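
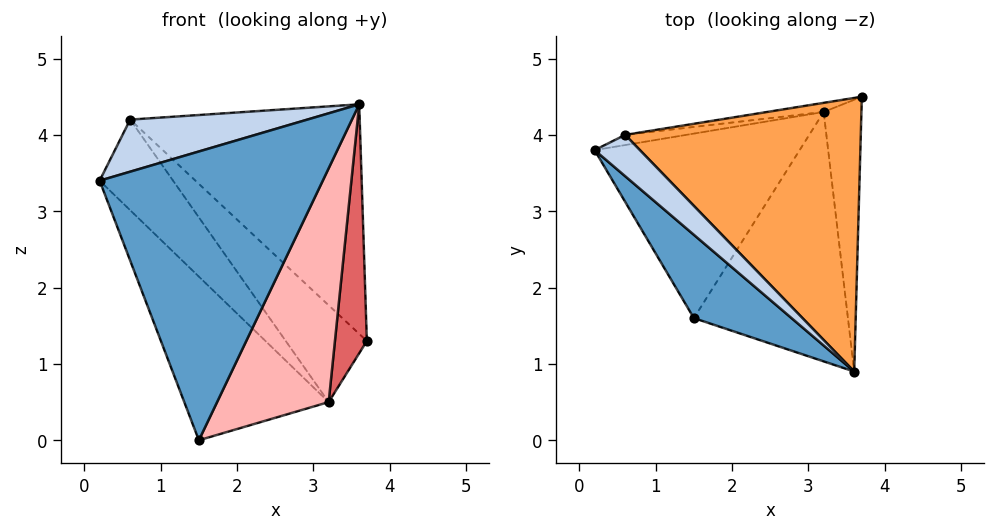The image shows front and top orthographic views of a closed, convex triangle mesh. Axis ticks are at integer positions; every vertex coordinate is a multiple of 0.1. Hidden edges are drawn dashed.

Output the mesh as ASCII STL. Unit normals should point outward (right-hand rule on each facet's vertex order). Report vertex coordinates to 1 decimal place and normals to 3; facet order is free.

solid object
 facet normal -0.669 -0.714 0.206
  outer loop
   vertex 1.5 1.6 0.0
   vertex 3.6 0.9 4.4
   vertex 0.2 3.8 3.4
  endloop
 endfacet
 facet normal -0.648 -0.597 0.473
  outer loop
   vertex 0.6 4.0 4.2
   vertex 0.2 3.8 3.4
   vertex 3.6 0.9 4.4
  endloop
 endfacet
 facet normal 0.523 0.548 0.653
  outer loop
   vertex 0.6 4.0 4.2
   vertex 3.6 0.9 4.4
   vertex 3.7 4.5 1.3
  endloop
 endfacet
 facet normal -0.640 0.510 -0.575
  outer loop
   vertex 3.2 4.3 0.5
   vertex 1.5 1.6 0.0
   vertex 0.2 3.8 3.4
  endloop
 endfacet
 facet normal -0.264 0.959 -0.108
  outer loop
   vertex 3.2 4.3 0.5
   vertex 0.2 3.8 3.4
   vertex 0.6 4.0 4.2
  endloop
 endfacet
 facet normal -0.241 0.966 -0.091
  outer loop
   vertex 3.2 4.3 0.5
   vertex 0.6 4.0 4.2
   vertex 3.7 4.5 1.3
  endloop
 endfacet
 facet normal 0.823 -0.383 -0.419
  outer loop
   vertex 3.2 4.3 0.5
   vertex 3.7 4.5 1.3
   vertex 3.6 0.9 4.4
  endloop
 endfacet
 facet normal 0.793 -0.417 -0.445
  outer loop
   vertex 3.2 4.3 0.5
   vertex 3.6 0.9 4.4
   vertex 1.5 1.6 0.0
  endloop
 endfacet
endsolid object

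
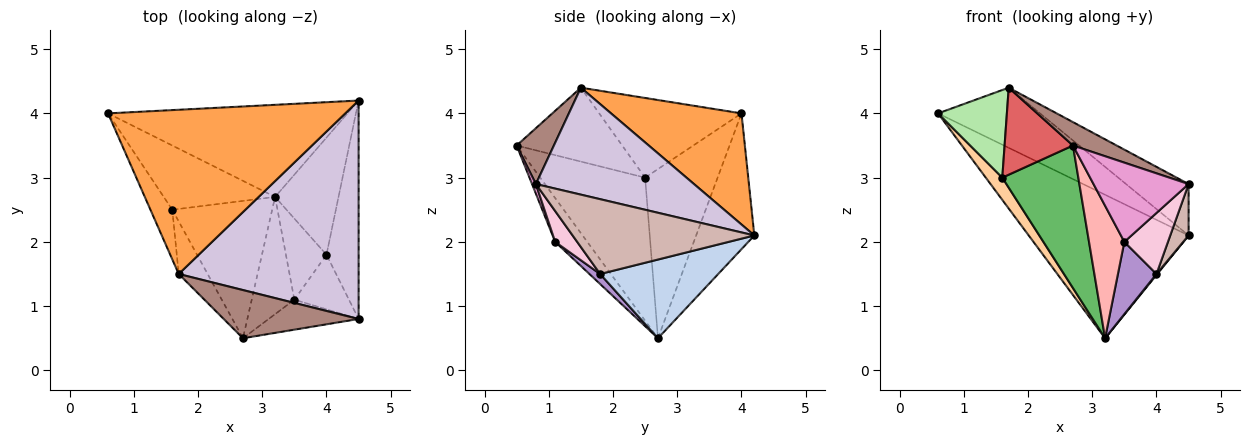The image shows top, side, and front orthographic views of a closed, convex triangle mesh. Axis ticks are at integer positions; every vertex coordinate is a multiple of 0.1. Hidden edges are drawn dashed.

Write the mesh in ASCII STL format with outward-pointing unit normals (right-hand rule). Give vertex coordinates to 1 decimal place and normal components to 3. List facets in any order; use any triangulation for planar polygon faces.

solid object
 facet normal -0.293 0.805 -0.516
  outer loop
   vertex 3.2 2.7 0.5
   vertex 0.6 4.0 4.0
   vertex 4.5 4.2 2.1
  endloop
 endfacet
 facet normal 0.779 -0.005 -0.628
  outer loop
   vertex 4.0 1.8 1.5
   vertex 3.2 2.7 0.5
   vertex 4.5 4.2 2.1
  endloop
 endfacet
 facet normal 0.403 0.315 0.860
  outer loop
   vertex 1.7 1.5 4.4
   vertex 4.5 4.2 2.1
   vertex 0.6 4.0 4.0
  endloop
 endfacet
 facet normal -0.821 -0.187 -0.540
  outer loop
   vertex 1.6 2.5 3.0
   vertex 0.6 4.0 4.0
   vertex 3.2 2.7 0.5
  endloop
 endfacet
 facet normal -0.705 -0.511 -0.492
  outer loop
   vertex 1.6 2.5 3.0
   vertex 3.2 2.7 0.5
   vertex 2.7 0.5 3.5
  endloop
 endfacet
 facet normal -0.874 -0.423 -0.240
  outer loop
   vertex 1.6 2.5 3.0
   vertex 1.7 1.5 4.4
   vertex 0.6 4.0 4.0
  endloop
 endfacet
 facet normal -0.797 -0.517 -0.312
  outer loop
   vertex 1.6 2.5 3.0
   vertex 2.7 0.5 3.5
   vertex 1.7 1.5 4.4
  endloop
 endfacet
 facet normal -0.563 -0.619 -0.548
  outer loop
   vertex 3.5 1.1 2.0
   vertex 2.7 0.5 3.5
   vertex 3.2 2.7 0.5
  endloop
 endfacet
 facet normal 0.182 -0.654 -0.734
  outer loop
   vertex 3.5 1.1 2.0
   vertex 3.2 2.7 0.5
   vertex 4.0 1.8 1.5
  endloop
 endfacet
 facet normal 0.501 0.198 0.842
  outer loop
   vertex 4.5 0.8 2.9
   vertex 4.5 4.2 2.1
   vertex 1.7 1.5 4.4
  endloop
 endfacet
 facet normal 0.349 -0.409 0.843
  outer loop
   vertex 4.5 0.8 2.9
   vertex 1.7 1.5 4.4
   vertex 2.7 0.5 3.5
  endloop
 endfacet
 facet normal 0.915 -0.092 -0.393
  outer loop
   vertex 4.5 0.8 2.9
   vertex 4.0 1.8 1.5
   vertex 4.5 4.2 2.1
  endloop
 endfacet
 facet normal 0.038 -0.935 -0.354
  outer loop
   vertex 4.5 0.8 2.9
   vertex 2.7 0.5 3.5
   vertex 3.5 1.1 2.0
  endloop
 endfacet
 facet normal 0.352 -0.697 -0.624
  outer loop
   vertex 4.5 0.8 2.9
   vertex 3.5 1.1 2.0
   vertex 4.0 1.8 1.5
  endloop
 endfacet
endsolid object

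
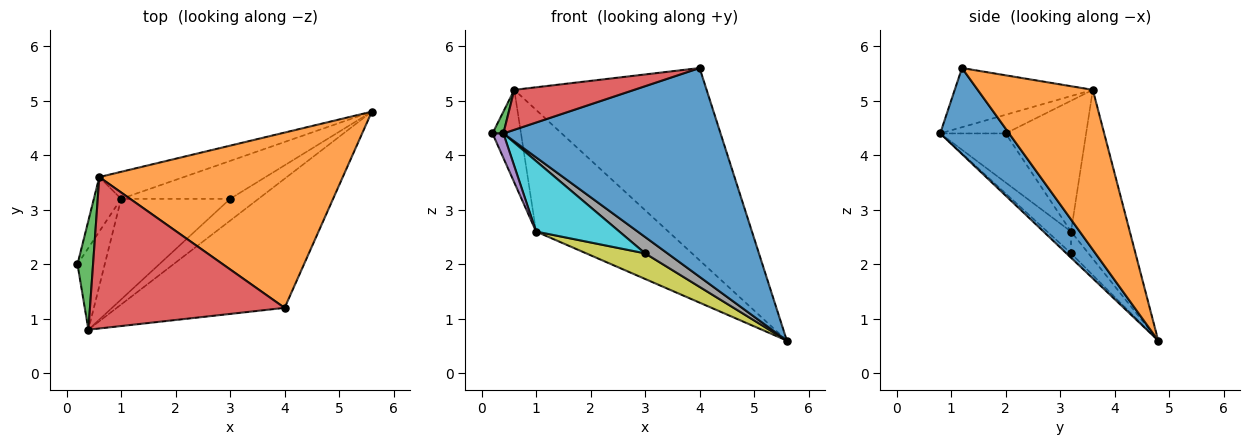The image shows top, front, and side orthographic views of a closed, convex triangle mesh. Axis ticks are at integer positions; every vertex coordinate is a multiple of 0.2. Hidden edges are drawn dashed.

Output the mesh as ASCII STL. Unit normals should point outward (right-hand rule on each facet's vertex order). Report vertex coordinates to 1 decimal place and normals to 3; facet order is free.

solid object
 facet normal 0.261 -0.821 -0.508
  outer loop
   vertex 0.4 0.8 4.4
   vertex 5.6 4.8 0.6
   vertex 4.0 1.2 5.6
  endloop
 endfacet
 facet normal 0.405 0.676 0.616
  outer loop
   vertex 0.6 3.6 5.2
   vertex 4.0 1.2 5.6
   vertex 5.6 4.8 0.6
  endloop
 endfacet
 facet normal -0.762 -0.127 0.635
  outer loop
   vertex 0.6 3.6 5.2
   vertex 0.2 2.0 4.4
   vertex 0.4 0.8 4.4
  endloop
 endfacet
 facet normal -0.282 -0.245 0.928
  outer loop
   vertex 0.6 3.6 5.2
   vertex 0.4 0.8 4.4
   vertex 4.0 1.2 5.6
  endloop
 endfacet
 facet normal -0.865 -0.144 -0.481
  outer loop
   vertex 1.0 3.2 2.6
   vertex 0.4 0.8 4.4
   vertex 0.2 2.0 4.4
  endloop
 endfacet
 facet normal -0.925 0.328 -0.193
  outer loop
   vertex 1.0 3.2 2.6
   vertex 0.2 2.0 4.4
   vertex 0.6 3.6 5.2
  endloop
 endfacet
 facet normal -0.398 0.896 -0.199
  outer loop
   vertex 1.0 3.2 2.6
   vertex 0.6 3.6 5.2
   vertex 5.6 4.8 0.6
  endloop
 endfacet
 facet normal -0.122 -0.596 -0.794
  outer loop
   vertex 3.0 3.2 2.2
   vertex 5.6 4.8 0.6
   vertex 0.4 0.8 4.4
  endloop
 endfacet
 facet normal -0.164 -0.552 -0.818
  outer loop
   vertex 3.0 3.2 2.2
   vertex 1.0 3.2 2.6
   vertex 5.6 4.8 0.6
  endloop
 endfacet
 facet normal -0.162 -0.566 -0.808
  outer loop
   vertex 3.0 3.2 2.2
   vertex 0.4 0.8 4.4
   vertex 1.0 3.2 2.6
  endloop
 endfacet
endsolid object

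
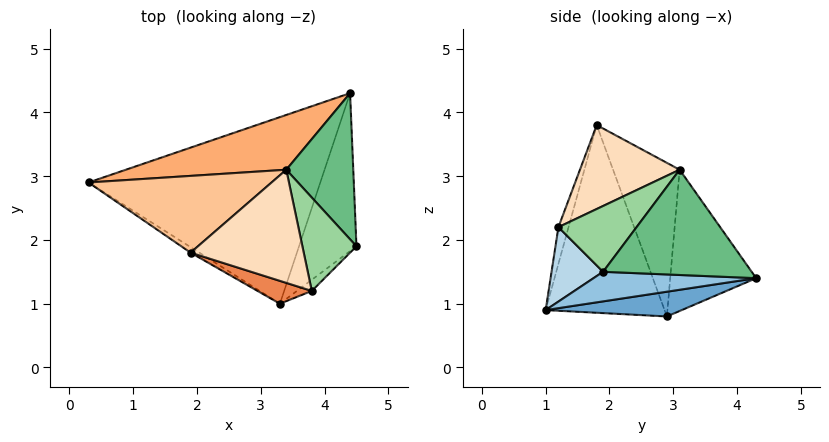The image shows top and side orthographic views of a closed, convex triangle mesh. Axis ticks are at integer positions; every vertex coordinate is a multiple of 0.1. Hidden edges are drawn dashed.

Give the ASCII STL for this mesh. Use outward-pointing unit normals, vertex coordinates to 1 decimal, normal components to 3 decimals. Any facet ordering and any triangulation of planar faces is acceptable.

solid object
 facet normal 0.105 0.115 -0.988
  outer loop
   vertex 3.3 1.0 0.9
   vertex 0.3 2.9 0.8
   vertex 4.4 4.3 1.4
  endloop
 endfacet
 facet normal 0.458 -0.018 -0.889
  outer loop
   vertex 3.3 1.0 0.9
   vertex 4.4 4.3 1.4
   vertex 4.5 1.9 1.5
  endloop
 endfacet
 facet normal 0.635 -0.762 -0.127
  outer loop
   vertex 3.3 1.0 0.9
   vertex 4.5 1.9 1.5
   vertex 3.8 1.2 2.2
  endloop
 endfacet
 facet normal -0.534 -0.845 -0.025
  outer loop
   vertex 3.3 1.0 0.9
   vertex 1.9 1.8 3.8
   vertex 0.3 2.9 0.8
  endloop
 endfacet
 facet normal -0.136 -0.970 0.202
  outer loop
   vertex 3.3 1.0 0.9
   vertex 3.8 1.2 2.2
   vertex 1.9 1.8 3.8
  endloop
 endfacet
 facet normal -0.348 0.850 0.395
  outer loop
   vertex 3.4 3.1 3.1
   vertex 4.4 4.3 1.4
   vertex 0.3 2.9 0.8
  endloop
 endfacet
 facet normal -0.421 0.756 0.502
  outer loop
   vertex 3.4 3.1 3.1
   vertex 0.3 2.9 0.8
   vertex 1.9 1.8 3.8
  endloop
 endfacet
 facet normal 0.577 -0.247 0.778
  outer loop
   vertex 3.4 3.1 3.1
   vertex 1.9 1.8 3.8
   vertex 3.8 1.2 2.2
  endloop
 endfacet
 facet normal 0.842 0.057 0.536
  outer loop
   vertex 3.4 3.1 3.1
   vertex 4.5 1.9 1.5
   vertex 4.4 4.3 1.4
  endloop
 endfacet
 facet normal 0.765 -0.137 0.629
  outer loop
   vertex 3.4 3.1 3.1
   vertex 3.8 1.2 2.2
   vertex 4.5 1.9 1.5
  endloop
 endfacet
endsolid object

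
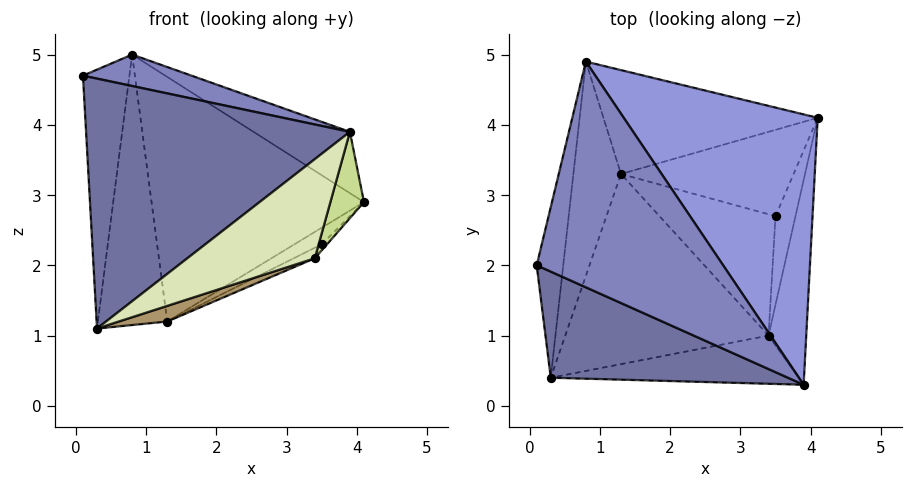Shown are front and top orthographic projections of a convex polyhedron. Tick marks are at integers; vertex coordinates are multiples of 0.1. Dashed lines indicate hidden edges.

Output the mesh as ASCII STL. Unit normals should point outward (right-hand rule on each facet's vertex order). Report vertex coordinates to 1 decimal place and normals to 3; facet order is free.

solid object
 facet normal -0.313 -0.874 0.371
  outer loop
   vertex 0.3 0.4 1.1
   vertex 3.9 0.3 3.9
   vertex 0.1 2.0 4.7
  endloop
 endfacet
 facet normal 0.145 -0.136 0.980
  outer loop
   vertex 0.8 4.9 5.0
   vertex 0.1 2.0 4.7
   vertex 3.9 0.3 3.9
  endloop
 endfacet
 facet normal 0.559 0.183 0.809
  outer loop
   vertex 0.8 4.9 5.0
   vertex 3.9 0.3 3.9
   vertex 4.1 4.1 2.9
  endloop
 endfacet
 facet normal -0.026 0.920 -0.391
  outer loop
   vertex 0.8 4.9 5.0
   vertex 4.1 4.1 2.9
   vertex 1.3 3.3 1.2
  endloop
 endfacet
 facet normal -0.955 0.247 -0.163
  outer loop
   vertex 0.8 4.9 5.0
   vertex 0.3 0.4 1.1
   vertex 0.1 2.0 4.7
  endloop
 endfacet
 facet normal -0.911 0.323 -0.256
  outer loop
   vertex 0.8 4.9 5.0
   vertex 1.3 3.3 1.2
   vertex 0.3 0.4 1.1
  endloop
 endfacet
 facet normal 0.941 -0.132 -0.313
  outer loop
   vertex 3.4 1.0 2.1
   vertex 4.1 4.1 2.9
   vertex 3.9 0.3 3.9
  endloop
 endfacet
 facet normal 0.301 -0.858 -0.417
  outer loop
   vertex 3.4 1.0 2.1
   vertex 3.9 0.3 3.9
   vertex 0.3 0.4 1.1
  endloop
 endfacet
 facet normal 0.320 -0.078 -0.944
  outer loop
   vertex 3.4 1.0 2.1
   vertex 0.3 0.4 1.1
   vertex 1.3 3.3 1.2
  endloop
 endfacet
 facet normal 0.477 0.166 -0.863
  outer loop
   vertex 3.5 2.7 2.3
   vertex 1.3 3.3 1.2
   vertex 4.1 4.1 2.9
  endloop
 endfacet
 facet normal 0.643 0.052 -0.764
  outer loop
   vertex 3.5 2.7 2.3
   vertex 4.1 4.1 2.9
   vertex 3.4 1.0 2.1
  endloop
 endfacet
 facet normal 0.463 0.077 -0.883
  outer loop
   vertex 3.5 2.7 2.3
   vertex 3.4 1.0 2.1
   vertex 1.3 3.3 1.2
  endloop
 endfacet
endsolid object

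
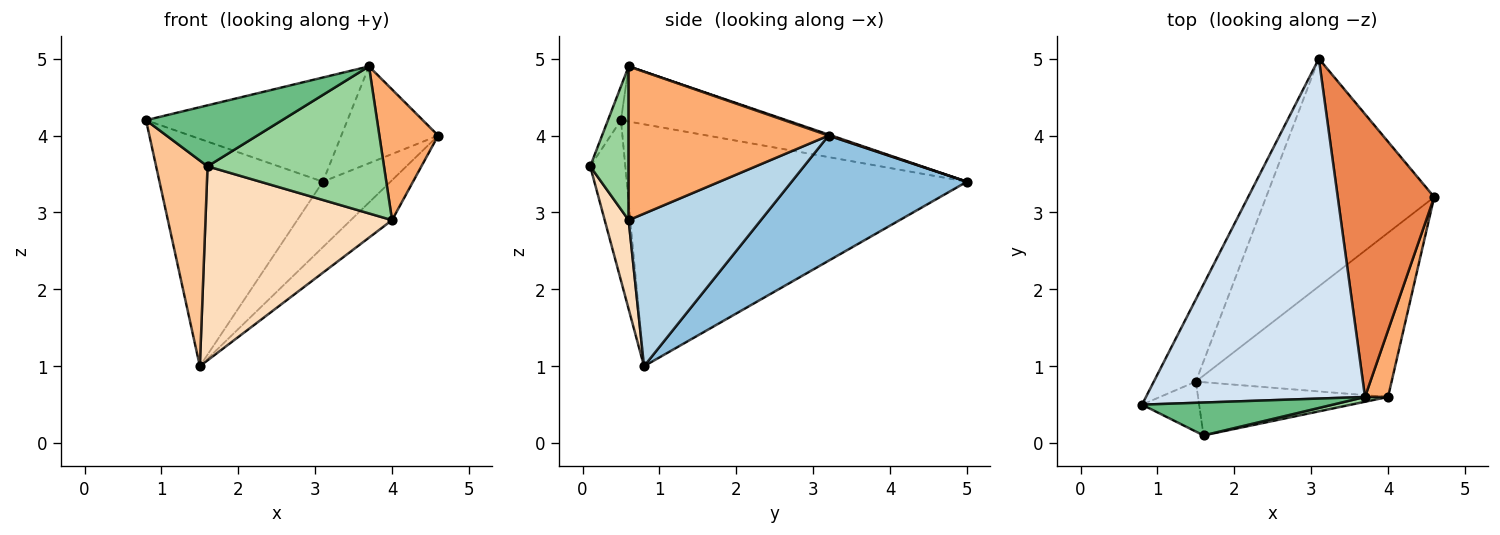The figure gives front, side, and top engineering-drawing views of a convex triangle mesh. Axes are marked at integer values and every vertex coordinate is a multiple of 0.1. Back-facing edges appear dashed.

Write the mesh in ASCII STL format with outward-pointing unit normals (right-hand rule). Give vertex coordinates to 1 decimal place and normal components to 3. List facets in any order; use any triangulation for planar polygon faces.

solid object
 facet normal -0.891 0.428 -0.155
  outer loop
   vertex 1.5 0.8 1.0
   vertex 0.8 0.5 4.2
   vertex 3.1 5.0 3.4
  endloop
 endfacet
 facet normal 0.582 0.225 -0.781
  outer loop
   vertex 1.5 0.8 1.0
   vertex 3.1 5.0 3.4
   vertex 4.6 3.2 4.0
  endloop
 endfacet
 facet normal 0.604 0.188 -0.775
  outer loop
   vertex 4.0 0.6 2.9
   vertex 1.5 0.8 1.0
   vertex 4.6 3.2 4.0
  endloop
 endfacet
 facet normal -0.234 0.285 0.929
  outer loop
   vertex 3.7 0.6 4.9
   vertex 3.1 5.0 3.4
   vertex 0.8 0.5 4.2
  endloop
 endfacet
 facet normal 0.010 0.324 0.946
  outer loop
   vertex 3.7 0.6 4.9
   vertex 4.6 3.2 4.0
   vertex 3.1 5.0 3.4
  endloop
 endfacet
 facet normal 0.950 -0.279 0.142
  outer loop
   vertex 3.7 0.6 4.9
   vertex 4.0 0.6 2.9
   vertex 4.6 3.2 4.0
  endloop
 endfacet
 facet normal -0.553 -0.810 -0.197
  outer loop
   vertex 1.6 0.1 3.6
   vertex 0.8 0.5 4.2
   vertex 1.5 0.8 1.0
  endloop
 endfacet
 facet normal 0.123 -0.957 -0.262
  outer loop
   vertex 1.6 0.1 3.6
   vertex 1.5 0.8 1.0
   vertex 4.0 0.6 2.9
  endloop
 endfacet
 facet normal -0.084 -0.877 0.473
  outer loop
   vertex 1.6 0.1 3.6
   vertex 3.7 0.6 4.9
   vertex 0.8 0.5 4.2
  endloop
 endfacet
 facet normal 0.213 -0.977 0.032
  outer loop
   vertex 1.6 0.1 3.6
   vertex 4.0 0.6 2.9
   vertex 3.7 0.6 4.9
  endloop
 endfacet
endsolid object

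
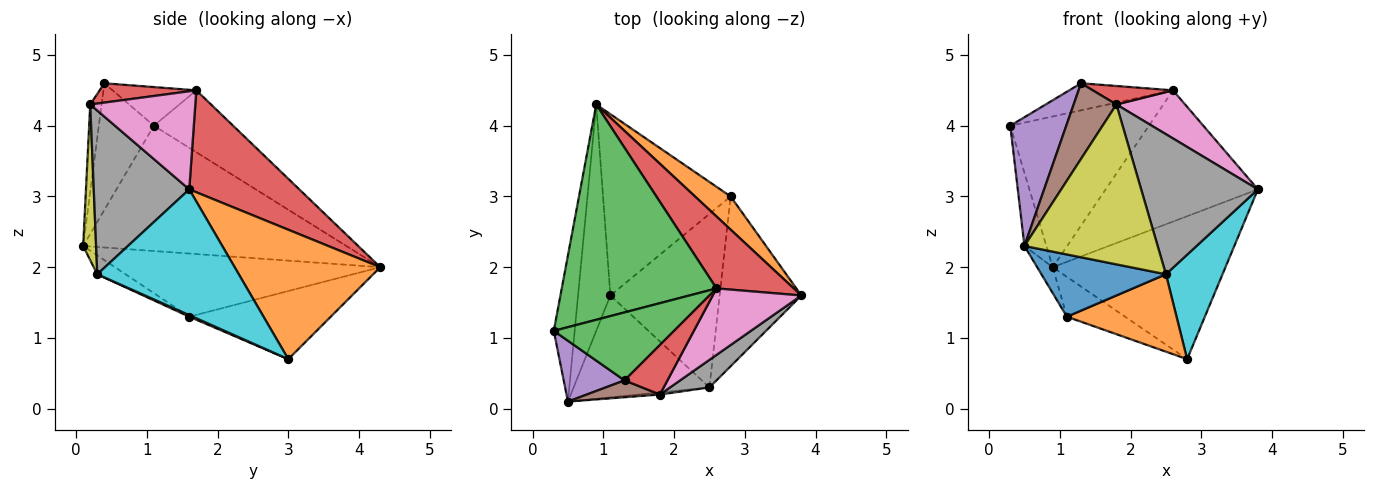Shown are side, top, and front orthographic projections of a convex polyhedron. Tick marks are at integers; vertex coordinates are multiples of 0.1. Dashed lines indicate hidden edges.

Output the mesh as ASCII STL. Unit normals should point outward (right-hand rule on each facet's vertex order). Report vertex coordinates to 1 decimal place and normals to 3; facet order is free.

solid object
 facet normal -0.983 0.082 -0.164
  outer loop
   vertex 0.5 0.1 2.3
   vertex 0.3 1.1 4.0
   vertex 0.9 4.3 2.0
  endloop
 endfacet
 facet normal 0.635 0.753 0.175
  outer loop
   vertex 2.8 3.0 0.7
   vertex 0.9 4.3 2.0
   vertex 3.8 1.6 3.1
  endloop
 endfacet
 facet normal -0.311 0.545 0.778
  outer loop
   vertex 2.6 1.7 4.5
   vertex 0.9 4.3 2.0
   vertex 0.3 1.1 4.0
  endloop
 endfacet
 facet normal 0.535 0.741 0.406
  outer loop
   vertex 2.6 1.7 4.5
   vertex 3.8 1.6 3.1
   vertex 0.9 4.3 2.0
  endloop
 endfacet
 facet normal -0.889 0.052 -0.455
  outer loop
   vertex 1.1 1.6 1.3
   vertex 0.5 0.1 2.3
   vertex 0.9 4.3 2.0
  endloop
 endfacet
 facet normal -0.462 0.190 -0.866
  outer loop
   vertex 1.1 1.6 1.3
   vertex 0.9 4.3 2.0
   vertex 2.8 3.0 0.7
  endloop
 endfacet
 facet normal 0.667 -0.436 0.603
  outer loop
   vertex 1.8 0.2 4.3
   vertex 3.8 1.6 3.1
   vertex 2.6 1.7 4.5
  endloop
 endfacet
 facet normal 0.626 -0.765 0.151
  outer loop
   vertex 2.5 0.3 1.9
   vertex 3.8 1.6 3.1
   vertex 1.8 0.2 4.3
  endloop
 endfacet
 facet normal 0.097 -0.995 -0.013
  outer loop
   vertex 2.5 0.3 1.9
   vertex 1.8 0.2 4.3
   vertex 0.5 0.1 2.3
  endloop
 endfacet
 facet normal 0.795 -0.318 -0.517
  outer loop
   vertex 2.5 0.3 1.9
   vertex 2.8 3.0 0.7
   vertex 3.8 1.6 3.1
  endloop
 endfacet
 facet normal -0.118 -0.518 -0.847
  outer loop
   vertex 2.5 0.3 1.9
   vertex 0.5 0.1 2.3
   vertex 1.1 1.6 1.3
  endloop
 endfacet
 facet normal 0.013 -0.407 -0.913
  outer loop
   vertex 2.5 0.3 1.9
   vertex 1.1 1.6 1.3
   vertex 2.8 3.0 0.7
  endloop
 endfacet
 facet normal -0.286 0.354 0.890
  outer loop
   vertex 1.3 0.4 4.6
   vertex 2.6 1.7 4.5
   vertex 0.3 1.1 4.0
  endloop
 endfacet
 facet normal 0.389 -0.322 0.863
  outer loop
   vertex 1.3 0.4 4.6
   vertex 1.8 0.2 4.3
   vertex 2.6 1.7 4.5
  endloop
 endfacet
 facet normal -0.665 -0.676 0.319
  outer loop
   vertex 1.3 0.4 4.6
   vertex 0.3 1.1 4.0
   vertex 0.5 0.1 2.3
  endloop
 endfacet
 facet normal -0.251 -0.945 0.211
  outer loop
   vertex 1.3 0.4 4.6
   vertex 0.5 0.1 2.3
   vertex 1.8 0.2 4.3
  endloop
 endfacet
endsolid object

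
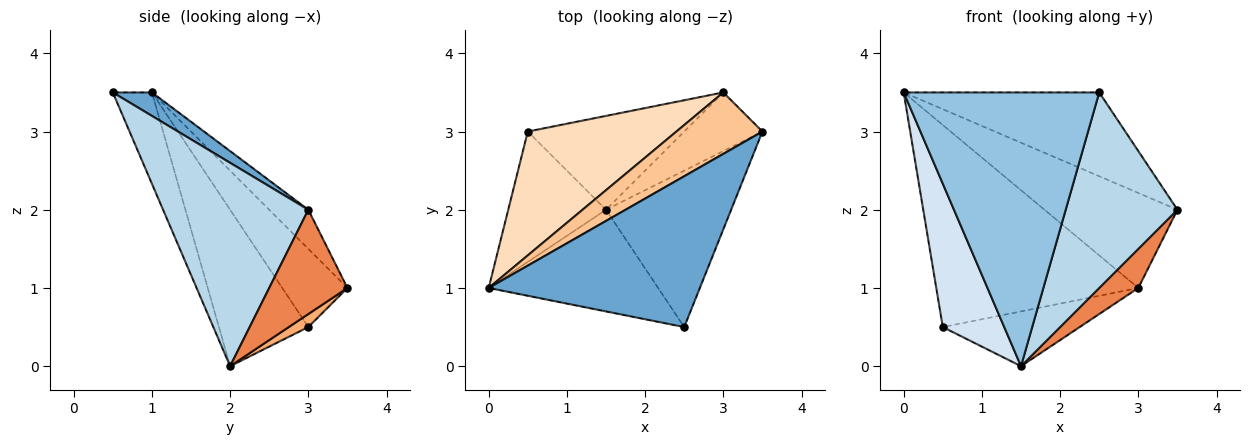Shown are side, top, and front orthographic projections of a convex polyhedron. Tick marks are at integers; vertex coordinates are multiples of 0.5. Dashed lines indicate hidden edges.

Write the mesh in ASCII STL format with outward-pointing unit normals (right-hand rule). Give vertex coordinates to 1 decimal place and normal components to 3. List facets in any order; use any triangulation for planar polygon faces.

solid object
 facet normal 0.097 0.483 0.870
  outer loop
   vertex 2.5 0.5 3.5
   vertex 3.5 3.0 2.0
   vertex 0.0 1.0 3.5
  endloop
 endfacet
 facet normal -0.184 -0.921 -0.342
  outer loop
   vertex 1.5 2.0 0.0
   vertex 2.5 0.5 3.5
   vertex 0.0 1.0 3.5
  endloop
 endfacet
 facet normal 0.712 -0.548 -0.438
  outer loop
   vertex 1.5 2.0 0.0
   vertex 3.5 3.0 2.0
   vertex 2.5 0.5 3.5
  endloop
 endfacet
 facet normal -0.733 -0.504 -0.458
  outer loop
   vertex 0.5 3.0 0.5
   vertex 1.5 2.0 0.0
   vertex 0.0 1.0 3.5
  endloop
 endfacet
 facet normal 0.743 -0.371 -0.557
  outer loop
   vertex 3.0 3.5 1.0
   vertex 3.5 3.0 2.0
   vertex 1.5 2.0 0.0
  endloop
 endfacet
 facet normal 0.072 0.503 -0.862
  outer loop
   vertex 3.0 3.5 1.0
   vertex 1.5 2.0 0.0
   vertex 0.5 3.0 0.5
  endloop
 endfacet
 facet normal -0.240 0.815 0.527
  outer loop
   vertex 3.0 3.5 1.0
   vertex 0.0 1.0 3.5
   vertex 3.5 3.0 2.0
  endloop
 endfacet
 facet normal -0.265 0.822 0.504
  outer loop
   vertex 3.0 3.5 1.0
   vertex 0.5 3.0 0.5
   vertex 0.0 1.0 3.5
  endloop
 endfacet
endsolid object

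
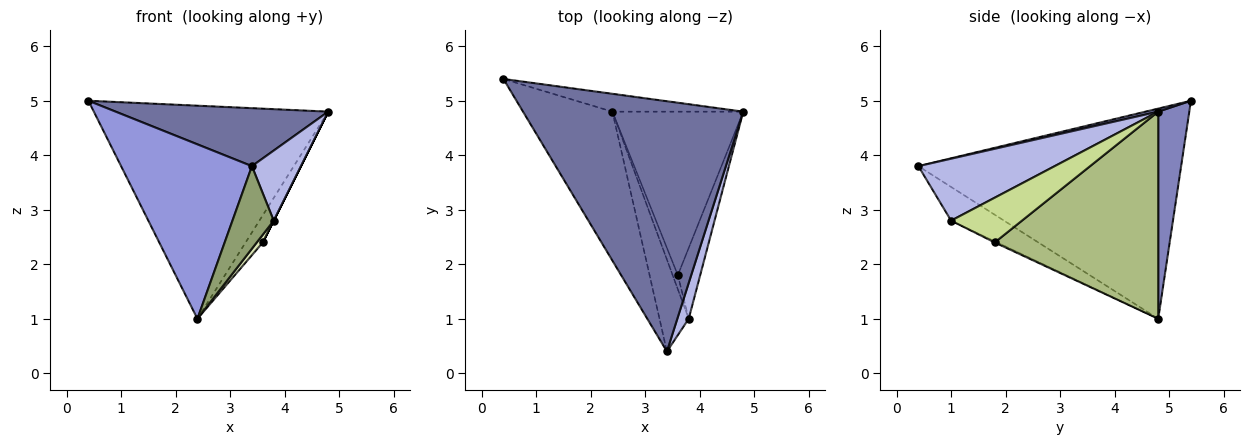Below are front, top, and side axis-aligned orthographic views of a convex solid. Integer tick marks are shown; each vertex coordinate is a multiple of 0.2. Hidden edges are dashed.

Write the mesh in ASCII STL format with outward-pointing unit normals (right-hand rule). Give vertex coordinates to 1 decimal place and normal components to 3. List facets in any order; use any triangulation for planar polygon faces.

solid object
 facet normal 0.014 -0.226 0.974
  outer loop
   vertex 3.4 0.4 3.8
   vertex 4.8 4.8 4.8
   vertex 0.4 5.4 5.0
  endloop
 endfacet
 facet normal 0.131 0.988 -0.083
  outer loop
   vertex 2.4 4.8 1.0
   vertex 0.4 5.4 5.0
   vertex 4.8 4.8 4.8
  endloop
 endfacet
 facet normal -0.837 -0.417 -0.356
  outer loop
   vertex 2.4 4.8 1.0
   vertex 3.4 0.4 3.8
   vertex 0.4 5.4 5.0
  endloop
 endfacet
 facet normal 0.927 -0.334 0.171
  outer loop
   vertex 3.8 1.0 2.8
   vertex 4.8 4.8 4.8
   vertex 3.4 0.4 3.8
  endloop
 endfacet
 facet normal -0.651 -0.507 -0.565
  outer loop
   vertex 3.8 1.0 2.8
   vertex 3.4 0.4 3.8
   vertex 2.4 4.8 1.0
  endloop
 endfacet
 facet normal 0.842 0.089 -0.532
  outer loop
   vertex 3.6 1.8 2.4
   vertex 2.4 4.8 1.0
   vertex 4.8 4.8 4.8
  endloop
 endfacet
 facet normal 0.894 0.000 -0.447
  outer loop
   vertex 3.6 1.8 2.4
   vertex 4.8 4.8 4.8
   vertex 3.8 1.0 2.8
  endloop
 endfacet
 facet normal -0.191 -0.477 -0.858
  outer loop
   vertex 3.6 1.8 2.4
   vertex 3.8 1.0 2.8
   vertex 2.4 4.8 1.0
  endloop
 endfacet
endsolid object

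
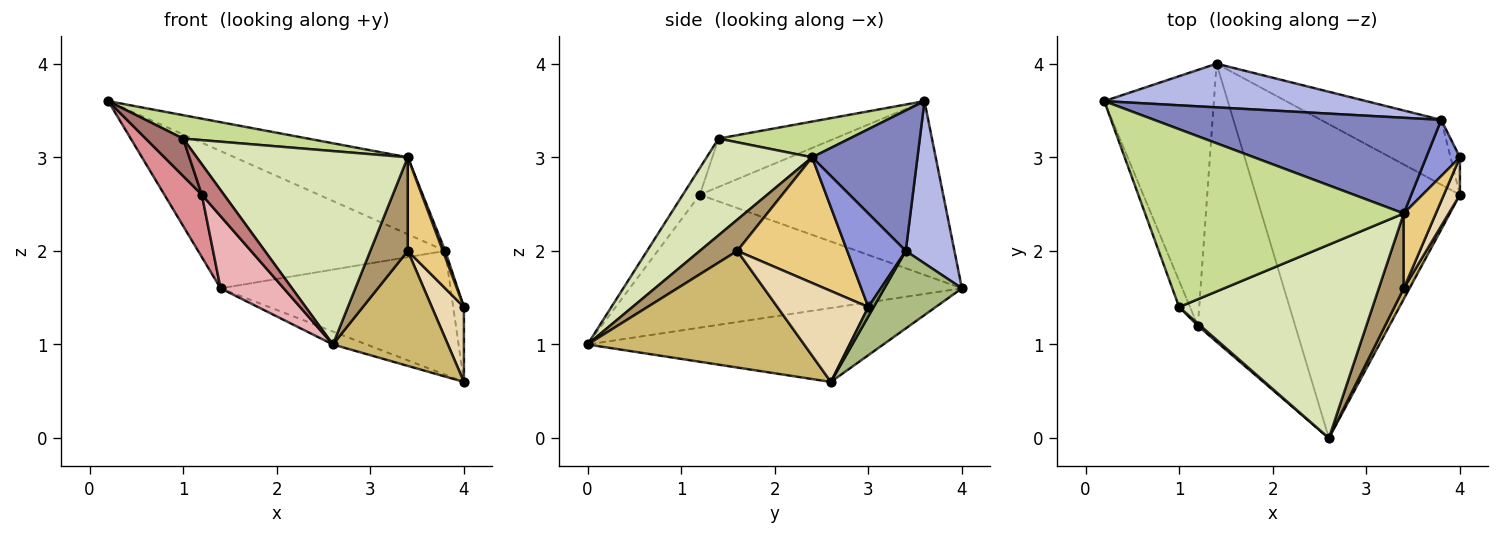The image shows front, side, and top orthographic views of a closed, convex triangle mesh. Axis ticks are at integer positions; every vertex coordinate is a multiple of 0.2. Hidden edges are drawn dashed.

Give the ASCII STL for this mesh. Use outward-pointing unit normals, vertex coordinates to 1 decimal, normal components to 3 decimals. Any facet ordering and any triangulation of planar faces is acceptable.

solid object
 facet normal -0.340 0.039 -0.939
  outer loop
   vertex 4.0 2.6 0.6
   vertex 2.6 0.0 1.0
   vertex 1.4 4.0 1.6
  endloop
 endfacet
 facet normal 0.356 0.586 0.728
  outer loop
   vertex 3.8 3.4 2.0
   vertex 0.2 3.6 3.6
   vertex 3.4 2.4 3.0
  endloop
 endfacet
 facet normal 0.940 -0.038 0.338
  outer loop
   vertex 3.8 3.4 2.0
   vertex 3.4 2.4 3.0
   vertex 4.0 3.0 1.4
  endloop
 endfacet
 facet normal 0.184 0.937 0.298
  outer loop
   vertex 3.8 3.4 2.0
   vertex 1.4 4.0 1.6
   vertex 0.2 3.6 3.6
  endloop
 endfacet
 facet normal 0.408 0.816 -0.408
  outer loop
   vertex 3.8 3.4 2.0
   vertex 4.0 3.0 1.4
   vertex 4.0 2.6 0.6
  endloop
 endfacet
 facet normal 0.286 0.849 -0.444
  outer loop
   vertex 3.8 3.4 2.0
   vertex 4.0 2.6 0.6
   vertex 1.4 4.0 1.6
  endloop
 endfacet
 facet normal 0.136 -0.129 0.982
  outer loop
   vertex 1.0 1.4 3.2
   vertex 3.4 2.4 3.0
   vertex 0.2 3.6 3.6
  endloop
 endfacet
 facet normal 0.333 -0.667 0.667
  outer loop
   vertex 1.0 1.4 3.2
   vertex 2.6 0.0 1.0
   vertex 3.4 2.4 3.0
  endloop
 endfacet
 facet normal 0.615 -0.615 0.492
  outer loop
   vertex 3.4 1.6 2.0
   vertex 3.4 2.4 3.0
   vertex 2.6 0.0 1.0
  endloop
 endfacet
 facet normal 0.882 -0.468 0.044
  outer loop
   vertex 3.4 1.6 2.0
   vertex 2.6 0.0 1.0
   vertex 4.0 2.6 0.6
  endloop
 endfacet
 facet normal 0.926 -0.295 0.236
  outer loop
   vertex 3.4 1.6 2.0
   vertex 4.0 3.0 1.4
   vertex 3.4 2.4 3.0
  endloop
 endfacet
 facet normal 0.930 -0.328 0.164
  outer loop
   vertex 3.4 1.6 2.0
   vertex 4.0 2.6 0.6
   vertex 4.0 3.0 1.4
  endloop
 endfacet
 facet normal -0.930 -0.300 -0.210
  outer loop
   vertex 1.2 1.2 2.6
   vertex 1.0 1.4 3.2
   vertex 0.2 3.6 3.6
  endloop
 endfacet
 facet normal -0.609 -0.791 0.061
  outer loop
   vertex 1.2 1.2 2.6
   vertex 2.6 0.0 1.0
   vertex 1.0 1.4 3.2
  endloop
 endfacet
 facet normal -0.839 -0.129 -0.529
  outer loop
   vertex 1.2 1.2 2.6
   vertex 0.2 3.6 3.6
   vertex 1.4 4.0 1.6
  endloop
 endfacet
 facet normal -0.797 -0.152 -0.584
  outer loop
   vertex 1.2 1.2 2.6
   vertex 1.4 4.0 1.6
   vertex 2.6 0.0 1.0
  endloop
 endfacet
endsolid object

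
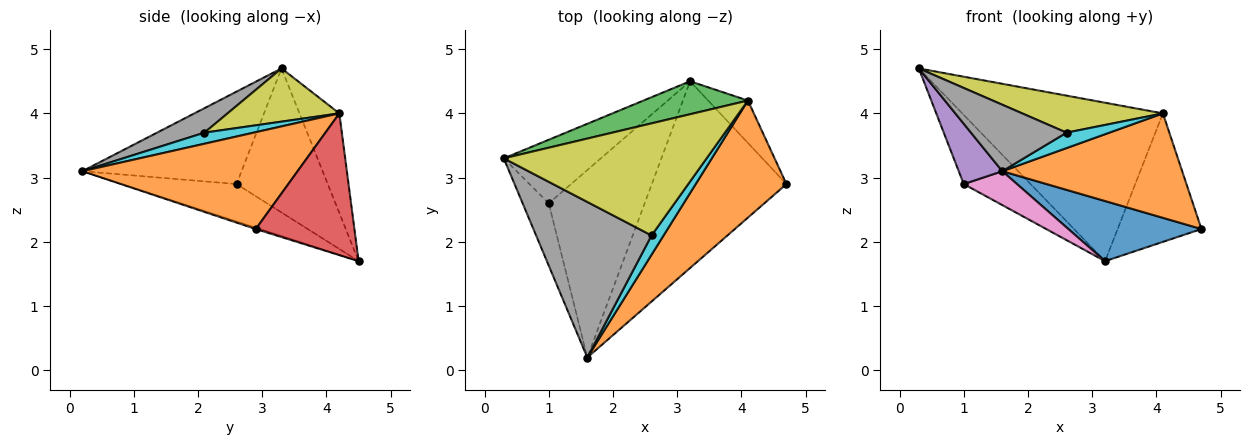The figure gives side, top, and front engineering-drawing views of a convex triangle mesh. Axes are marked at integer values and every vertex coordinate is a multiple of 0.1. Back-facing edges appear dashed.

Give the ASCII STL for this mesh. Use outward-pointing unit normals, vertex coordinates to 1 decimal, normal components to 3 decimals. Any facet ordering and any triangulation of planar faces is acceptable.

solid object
 facet normal -0.010 -0.306 -0.952
  outer loop
   vertex 3.2 4.5 1.7
   vertex 4.7 2.9 2.2
   vertex 1.6 0.2 3.1
  endloop
 endfacet
 facet normal 0.623 -0.521 0.584
  outer loop
   vertex 4.1 4.2 4.0
   vertex 1.6 0.2 3.1
   vertex 4.7 2.9 2.2
  endloop
 endfacet
 facet normal -0.191 0.961 0.200
  outer loop
   vertex 4.1 4.2 4.0
   vertex 3.2 4.5 1.7
   vertex 0.3 3.3 4.7
  endloop
 endfacet
 facet normal 0.745 0.633 -0.209
  outer loop
   vertex 4.1 4.2 4.0
   vertex 4.7 2.9 2.2
   vertex 3.2 4.5 1.7
  endloop
 endfacet
 facet normal -0.931 -0.255 -0.263
  outer loop
   vertex 1.0 2.6 2.9
   vertex 1.6 0.2 3.1
   vertex 0.3 3.3 4.7
  endloop
 endfacet
 facet normal -0.709 0.519 -0.478
  outer loop
   vertex 1.0 2.6 2.9
   vertex 0.3 3.3 4.7
   vertex 3.2 4.5 1.7
  endloop
 endfacet
 facet normal -0.358 -0.166 -0.919
  outer loop
   vertex 1.0 2.6 2.9
   vertex 3.2 4.5 1.7
   vertex 1.6 0.2 3.1
  endloop
 endfacet
 facet normal 0.191 -0.386 0.903
  outer loop
   vertex 2.6 2.1 3.7
   vertex 0.3 3.3 4.7
   vertex 1.6 0.2 3.1
  endloop
 endfacet
 facet normal 0.242 -0.304 0.921
  outer loop
   vertex 2.6 2.1 3.7
   vertex 4.1 4.2 4.0
   vertex 0.3 3.3 4.7
  endloop
 endfacet
 facet normal 0.583 -0.507 0.634
  outer loop
   vertex 2.6 2.1 3.7
   vertex 1.6 0.2 3.1
   vertex 4.1 4.2 4.0
  endloop
 endfacet
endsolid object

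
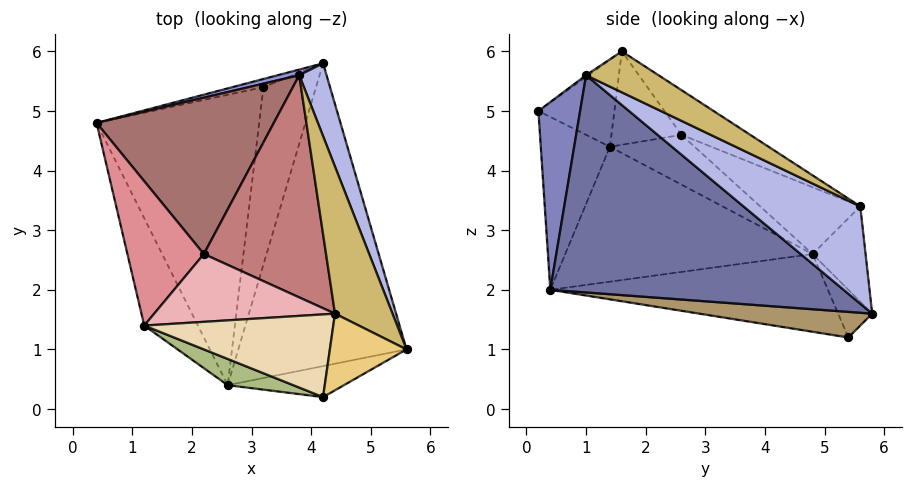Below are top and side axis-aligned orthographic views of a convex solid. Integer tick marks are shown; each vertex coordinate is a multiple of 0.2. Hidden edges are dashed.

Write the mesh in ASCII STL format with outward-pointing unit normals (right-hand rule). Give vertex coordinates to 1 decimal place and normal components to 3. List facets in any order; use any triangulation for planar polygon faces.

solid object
 facet normal 0.761 -0.269 -0.590
  outer loop
   vertex 2.6 0.4 2.0
   vertex 4.2 5.8 1.6
   vertex 5.6 1.0 5.6
  endloop
 endfacet
 facet normal 0.574 -0.738 -0.355
  outer loop
   vertex 2.6 0.4 2.0
   vertex 5.6 1.0 5.6
   vertex 4.2 0.2 5.0
  endloop
 endfacet
 facet normal -0.241 0.969 0.054
  outer loop
   vertex 3.8 5.6 3.4
   vertex 4.2 5.8 1.6
   vertex 0.4 4.8 2.6
  endloop
 endfacet
 facet normal 0.859 0.451 0.241
  outer loop
   vertex 3.8 5.6 3.4
   vertex 5.6 1.0 5.6
   vertex 4.2 5.8 1.6
  endloop
 endfacet
 facet normal -0.859 -0.383 -0.341
  outer loop
   vertex 1.2 1.4 4.4
   vertex 0.4 4.8 2.6
   vertex 2.6 0.4 2.0
  endloop
 endfacet
 facet normal -0.393 -0.907 0.149
  outer loop
   vertex 1.2 1.4 4.4
   vertex 2.6 0.4 2.0
   vertex 4.2 0.2 5.0
  endloop
 endfacet
 facet normal -0.297 0.935 -0.193
  outer loop
   vertex 3.2 5.4 1.2
   vertex 0.4 4.8 2.6
   vertex 4.2 5.8 1.6
  endloop
 endfacet
 facet normal -0.429 -0.092 -0.898
  outer loop
   vertex 3.2 5.4 1.2
   vertex 2.6 0.4 2.0
   vertex 0.4 4.8 2.6
  endloop
 endfacet
 facet normal 0.430 -0.193 -0.882
  outer loop
   vertex 3.2 5.4 1.2
   vertex 4.2 5.8 1.6
   vertex 2.6 0.4 2.0
  endloop
 endfacet
 facet normal 0.494 0.525 0.694
  outer loop
   vertex 4.4 1.6 6.0
   vertex 5.6 1.0 5.6
   vertex 3.8 5.6 3.4
  endloop
 endfacet
 facet normal -0.018 -0.579 0.815
  outer loop
   vertex 4.4 1.6 6.0
   vertex 4.2 0.2 5.0
   vertex 5.6 1.0 5.6
  endloop
 endfacet
 facet normal -0.360 -0.508 0.783
  outer loop
   vertex 4.4 1.6 6.0
   vertex 1.2 1.4 4.4
   vertex 4.2 0.2 5.0
  endloop
 endfacet
 facet normal -0.307 0.490 0.816
  outer loop
   vertex 2.2 2.6 4.6
   vertex 3.8 5.6 3.4
   vertex 0.4 4.8 2.6
  endloop
 endfacet
 facet normal -0.300 0.488 0.820
  outer loop
   vertex 2.2 2.6 4.6
   vertex 4.4 1.6 6.0
   vertex 3.8 5.6 3.4
  endloop
 endfacet
 facet normal -0.521 0.301 0.799
  outer loop
   vertex 2.2 2.6 4.6
   vertex 0.4 4.8 2.6
   vertex 1.2 1.4 4.4
  endloop
 endfacet
 facet normal -0.447 0.228 0.865
  outer loop
   vertex 2.2 2.6 4.6
   vertex 1.2 1.4 4.4
   vertex 4.4 1.6 6.0
  endloop
 endfacet
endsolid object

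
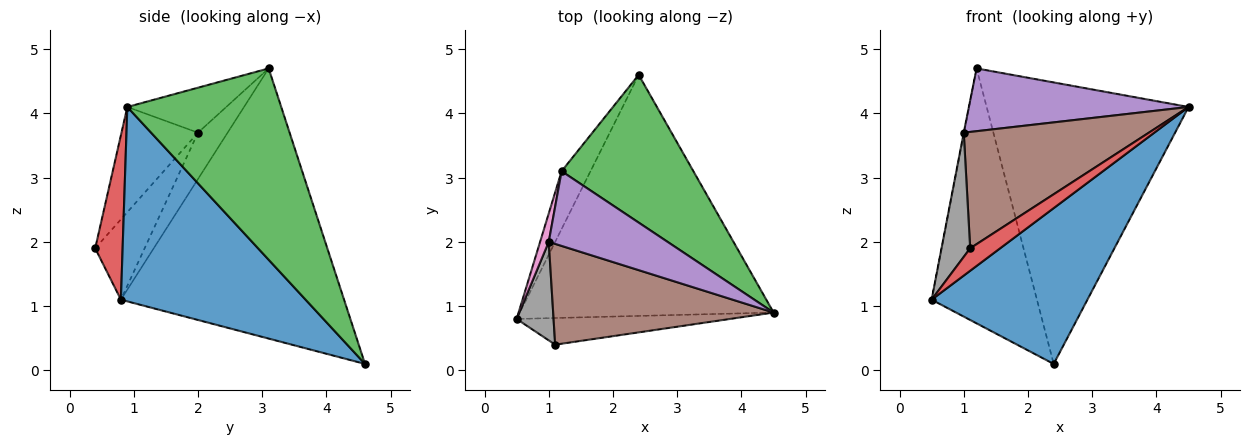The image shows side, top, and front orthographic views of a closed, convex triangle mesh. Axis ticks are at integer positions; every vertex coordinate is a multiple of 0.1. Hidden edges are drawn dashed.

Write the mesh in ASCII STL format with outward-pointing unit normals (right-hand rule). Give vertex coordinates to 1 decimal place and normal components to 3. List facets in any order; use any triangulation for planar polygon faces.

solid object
 facet normal 0.541 -0.456 -0.706
  outer loop
   vertex 2.4 4.6 0.1
   vertex 4.5 0.9 4.1
   vertex 0.5 0.8 1.1
  endloop
 endfacet
 facet normal -0.900 0.425 -0.096
  outer loop
   vertex 1.2 3.1 4.7
   vertex 2.4 4.6 0.1
   vertex 0.5 0.8 1.1
  endloop
 endfacet
 facet normal 0.559 0.734 0.385
  outer loop
   vertex 1.2 3.1 4.7
   vertex 4.5 0.9 4.1
   vertex 2.4 4.6 0.1
  endloop
 endfacet
 facet normal 0.508 -0.555 -0.659
  outer loop
   vertex 1.1 0.4 1.9
   vertex 0.5 0.8 1.1
   vertex 4.5 0.9 4.1
  endloop
 endfacet
 facet normal -0.278 -0.618 0.735
  outer loop
   vertex 1.0 2.0 3.7
   vertex 4.5 0.9 4.1
   vertex 1.2 3.1 4.7
  endloop
 endfacet
 facet normal -0.298 -0.722 0.625
  outer loop
   vertex 1.0 2.0 3.7
   vertex 1.1 0.4 1.9
   vertex 4.5 0.9 4.1
  endloop
 endfacet
 facet normal -0.983 0.012 0.184
  outer loop
   vertex 1.0 2.0 3.7
   vertex 1.2 3.1 4.7
   vertex 0.5 0.8 1.1
  endloop
 endfacet
 facet normal -0.804 -0.466 0.370
  outer loop
   vertex 1.0 2.0 3.7
   vertex 0.5 0.8 1.1
   vertex 1.1 0.4 1.9
  endloop
 endfacet
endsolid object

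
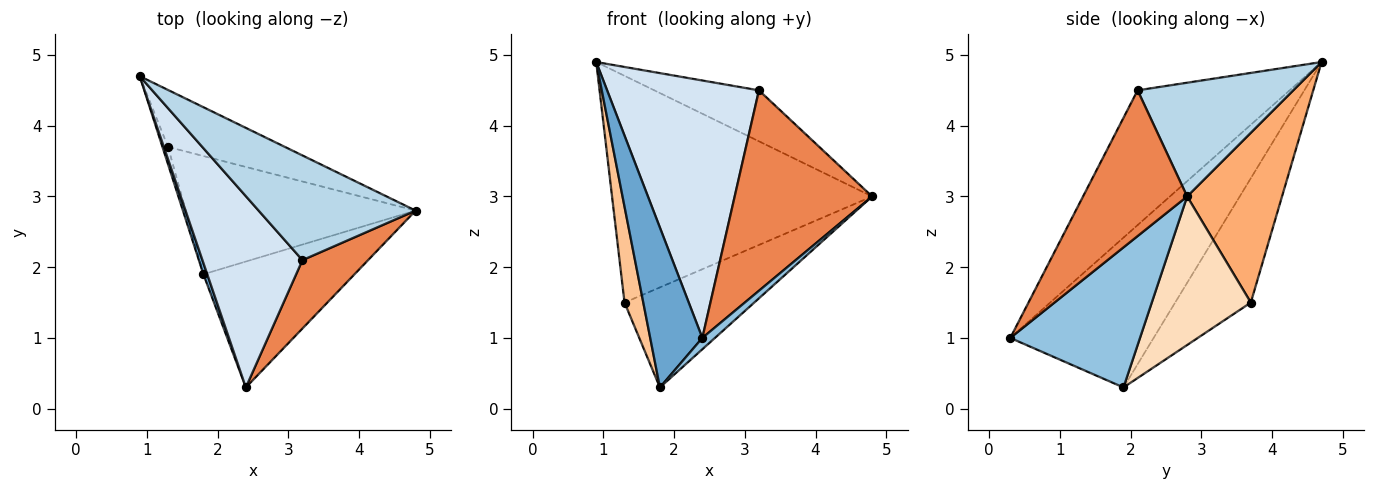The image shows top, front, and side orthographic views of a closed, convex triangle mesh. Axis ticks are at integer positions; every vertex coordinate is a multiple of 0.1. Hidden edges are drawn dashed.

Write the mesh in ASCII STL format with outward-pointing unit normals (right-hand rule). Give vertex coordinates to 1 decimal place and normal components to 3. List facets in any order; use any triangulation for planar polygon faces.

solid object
 facet normal -0.939 -0.342 0.024
  outer loop
   vertex 1.8 1.9 0.3
   vertex 2.4 0.3 1.0
   vertex 0.9 4.7 4.9
  endloop
 endfacet
 facet normal 0.678 -0.066 -0.732
  outer loop
   vertex 1.8 1.9 0.3
   vertex 4.8 2.8 3.0
   vertex 2.4 0.3 1.0
  endloop
 endfacet
 facet normal 0.546 0.367 0.753
  outer loop
   vertex 3.2 2.1 4.5
   vertex 4.8 2.8 3.0
   vertex 0.9 4.7 4.9
  endloop
 endfacet
 facet normal -0.626 -0.626 0.465
  outer loop
   vertex 3.2 2.1 4.5
   vertex 0.9 4.7 4.9
   vertex 2.4 0.3 1.0
  endloop
 endfacet
 facet normal 0.583 -0.769 0.262
  outer loop
   vertex 3.2 2.1 4.5
   vertex 2.4 0.3 1.0
   vertex 4.8 2.8 3.0
  endloop
 endfacet
 facet normal 0.334 0.914 -0.230
  outer loop
   vertex 1.3 3.7 1.5
   vertex 0.9 4.7 4.9
   vertex 4.8 2.8 3.0
  endloop
 endfacet
 facet normal -0.970 -0.240 -0.043
  outer loop
   vertex 1.3 3.7 1.5
   vertex 1.8 1.9 0.3
   vertex 0.9 4.7 4.9
  endloop
 endfacet
 facet normal 0.442 0.579 -0.685
  outer loop
   vertex 1.3 3.7 1.5
   vertex 4.8 2.8 3.0
   vertex 1.8 1.9 0.3
  endloop
 endfacet
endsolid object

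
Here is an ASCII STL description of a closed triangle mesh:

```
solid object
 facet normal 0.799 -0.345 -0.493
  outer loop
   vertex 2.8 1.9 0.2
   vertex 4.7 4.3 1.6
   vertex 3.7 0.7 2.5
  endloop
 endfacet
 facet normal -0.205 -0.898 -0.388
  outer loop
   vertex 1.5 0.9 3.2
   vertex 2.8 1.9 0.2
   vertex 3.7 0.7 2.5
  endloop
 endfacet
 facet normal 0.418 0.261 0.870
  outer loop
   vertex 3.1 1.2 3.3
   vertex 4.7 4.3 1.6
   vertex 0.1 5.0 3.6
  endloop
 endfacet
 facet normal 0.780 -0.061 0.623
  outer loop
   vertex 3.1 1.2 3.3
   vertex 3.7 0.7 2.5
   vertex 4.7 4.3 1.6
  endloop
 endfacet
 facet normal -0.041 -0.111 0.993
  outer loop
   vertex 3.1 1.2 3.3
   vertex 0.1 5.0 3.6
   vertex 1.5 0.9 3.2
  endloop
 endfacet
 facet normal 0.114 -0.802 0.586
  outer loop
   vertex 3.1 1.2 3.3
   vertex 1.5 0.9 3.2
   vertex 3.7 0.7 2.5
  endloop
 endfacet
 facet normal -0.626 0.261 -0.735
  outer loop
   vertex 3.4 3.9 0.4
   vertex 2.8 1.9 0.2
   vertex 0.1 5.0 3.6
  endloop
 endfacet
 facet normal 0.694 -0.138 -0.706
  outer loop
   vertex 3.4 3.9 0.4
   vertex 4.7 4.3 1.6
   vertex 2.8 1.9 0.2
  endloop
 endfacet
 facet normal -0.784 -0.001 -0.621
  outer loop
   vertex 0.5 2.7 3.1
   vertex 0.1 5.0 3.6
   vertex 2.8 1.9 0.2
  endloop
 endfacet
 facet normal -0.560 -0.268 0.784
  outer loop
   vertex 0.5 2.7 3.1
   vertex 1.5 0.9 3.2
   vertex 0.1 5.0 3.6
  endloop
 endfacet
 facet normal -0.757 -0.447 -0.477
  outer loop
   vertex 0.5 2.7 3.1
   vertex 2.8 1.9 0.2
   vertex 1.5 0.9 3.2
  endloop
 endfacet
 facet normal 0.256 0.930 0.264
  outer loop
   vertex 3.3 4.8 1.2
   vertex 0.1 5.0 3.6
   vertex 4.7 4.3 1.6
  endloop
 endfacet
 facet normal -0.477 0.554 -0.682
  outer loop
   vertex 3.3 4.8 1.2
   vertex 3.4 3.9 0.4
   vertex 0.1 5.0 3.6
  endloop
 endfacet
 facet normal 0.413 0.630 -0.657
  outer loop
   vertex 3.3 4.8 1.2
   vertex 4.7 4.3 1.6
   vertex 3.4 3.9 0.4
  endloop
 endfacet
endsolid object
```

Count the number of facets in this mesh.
14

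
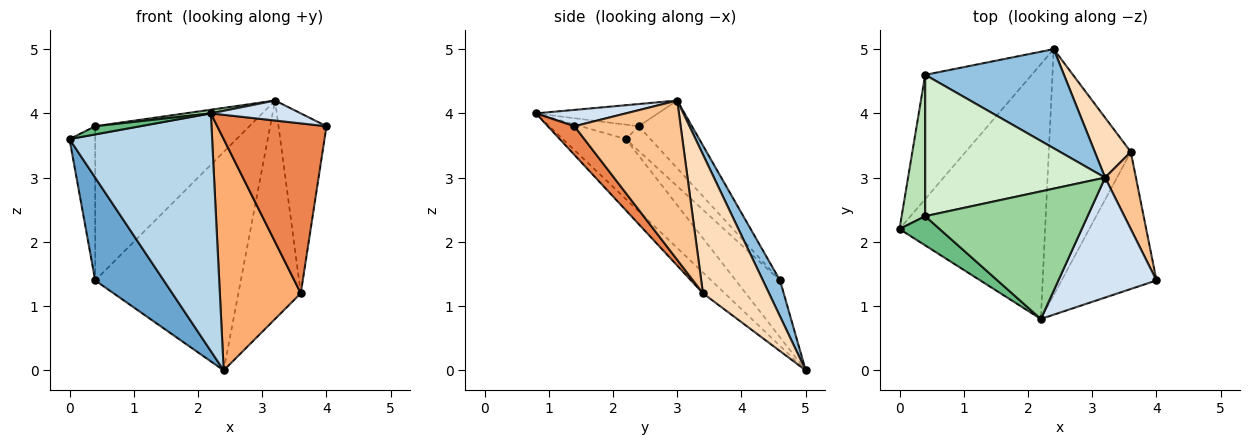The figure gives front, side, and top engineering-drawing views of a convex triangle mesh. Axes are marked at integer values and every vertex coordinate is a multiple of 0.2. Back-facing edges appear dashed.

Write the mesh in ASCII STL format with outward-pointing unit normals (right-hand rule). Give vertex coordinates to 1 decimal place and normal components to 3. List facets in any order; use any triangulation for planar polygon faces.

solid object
 facet normal -0.381 -0.590 -0.712
  outer loop
   vertex 0.4 4.6 1.4
   vertex 2.4 5.0 0.0
   vertex 0.0 2.2 3.6
  endloop
 endfacet
 facet normal 0.107 0.905 0.411
  outer loop
   vertex 0.4 4.6 1.4
   vertex 3.2 3.0 4.2
   vertex 2.4 5.0 0.0
  endloop
 endfacet
 facet normal -0.288 -0.653 -0.700
  outer loop
   vertex 2.2 0.8 4.0
   vertex 0.0 2.2 3.6
   vertex 2.4 5.0 0.0
  endloop
 endfacet
 facet normal 0.162 -0.162 0.973
  outer loop
   vertex 2.2 0.8 4.0
   vertex 4.0 1.4 3.8
   vertex 3.2 3.0 4.2
  endloop
 endfacet
 facet normal 0.186 -0.765 -0.617
  outer loop
   vertex 3.6 3.4 1.2
   vertex 4.0 1.4 3.8
   vertex 2.2 0.8 4.0
  endloop
 endfacet
 facet normal -0.182 -0.674 -0.716
  outer loop
   vertex 3.6 3.4 1.2
   vertex 2.2 0.8 4.0
   vertex 2.4 5.0 0.0
  endloop
 endfacet
 facet normal 0.898 0.405 0.174
  outer loop
   vertex 3.6 3.4 1.2
   vertex 3.2 3.0 4.2
   vertex 4.0 1.4 3.8
  endloop
 endfacet
 facet normal 0.714 0.675 0.185
  outer loop
   vertex 3.6 3.4 1.2
   vertex 2.4 5.0 0.0
   vertex 3.2 3.0 4.2
  endloop
 endfacet
 facet normal -0.328 -0.255 0.910
  outer loop
   vertex 0.4 2.4 3.8
   vertex 0.0 2.2 3.6
   vertex 2.2 0.8 4.0
  endloop
 endfacet
 facet normal -0.135 -0.029 0.990
  outer loop
   vertex 0.4 2.4 3.8
   vertex 2.2 0.8 4.0
   vertex 3.2 3.0 4.2
  endloop
 endfacet
 facet normal -0.577 0.602 0.552
  outer loop
   vertex 0.4 2.4 3.8
   vertex 0.4 4.6 1.4
   vertex 0.0 2.2 3.6
  endloop
 endfacet
 facet normal -0.247 0.714 0.655
  outer loop
   vertex 0.4 2.4 3.8
   vertex 3.2 3.0 4.2
   vertex 0.4 4.6 1.4
  endloop
 endfacet
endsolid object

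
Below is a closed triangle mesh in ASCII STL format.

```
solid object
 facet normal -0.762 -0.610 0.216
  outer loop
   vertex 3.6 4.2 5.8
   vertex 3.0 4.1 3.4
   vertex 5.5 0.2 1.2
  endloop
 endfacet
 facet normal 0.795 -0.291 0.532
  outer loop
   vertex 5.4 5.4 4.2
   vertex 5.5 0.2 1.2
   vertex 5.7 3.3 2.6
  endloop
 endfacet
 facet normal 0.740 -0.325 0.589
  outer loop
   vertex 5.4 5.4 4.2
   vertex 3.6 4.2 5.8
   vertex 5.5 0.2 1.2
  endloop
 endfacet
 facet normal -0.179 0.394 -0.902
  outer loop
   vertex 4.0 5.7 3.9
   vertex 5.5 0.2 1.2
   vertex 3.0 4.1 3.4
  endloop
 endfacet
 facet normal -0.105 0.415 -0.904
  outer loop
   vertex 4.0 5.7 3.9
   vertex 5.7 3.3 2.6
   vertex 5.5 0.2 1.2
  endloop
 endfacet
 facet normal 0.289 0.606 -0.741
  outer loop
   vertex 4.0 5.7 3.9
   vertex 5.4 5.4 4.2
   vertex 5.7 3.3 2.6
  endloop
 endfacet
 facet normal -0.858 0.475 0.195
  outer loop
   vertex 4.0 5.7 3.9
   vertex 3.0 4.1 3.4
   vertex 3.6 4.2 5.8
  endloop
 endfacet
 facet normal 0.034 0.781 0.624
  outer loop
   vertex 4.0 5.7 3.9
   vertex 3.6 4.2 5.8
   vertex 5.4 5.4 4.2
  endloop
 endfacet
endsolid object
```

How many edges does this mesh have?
12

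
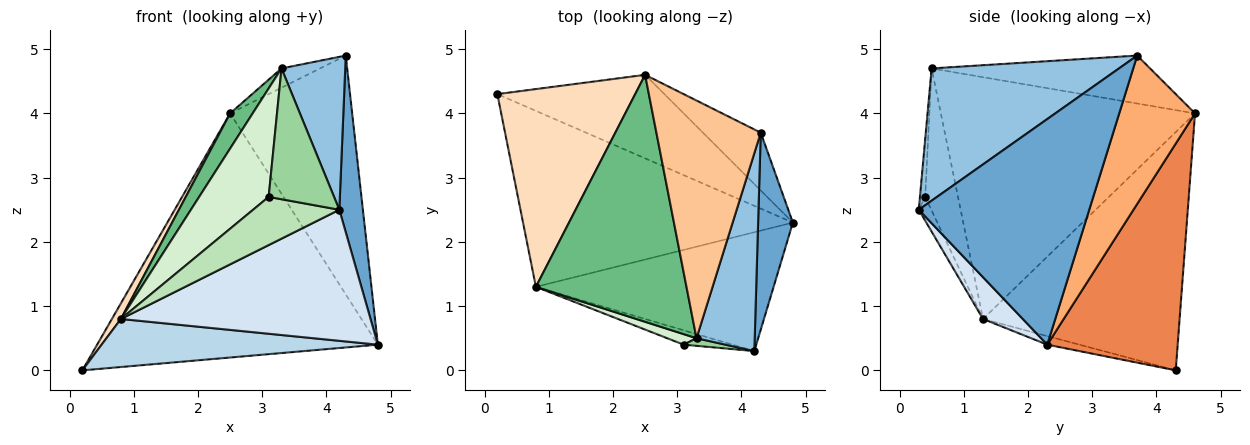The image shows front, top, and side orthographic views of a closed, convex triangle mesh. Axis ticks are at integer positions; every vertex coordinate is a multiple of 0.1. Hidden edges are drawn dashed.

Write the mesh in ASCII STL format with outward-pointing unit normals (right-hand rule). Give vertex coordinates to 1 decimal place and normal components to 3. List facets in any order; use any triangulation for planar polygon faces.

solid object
 facet normal 0.979 -0.135 0.151
  outer loop
   vertex 4.3 3.7 4.9
   vertex 4.2 0.3 2.5
   vertex 4.8 2.3 0.4
  endloop
 endfacet
 facet normal 0.874 -0.297 0.385
  outer loop
   vertex 3.3 0.5 4.7
   vertex 4.2 0.3 2.5
   vertex 4.3 3.7 4.9
  endloop
 endfacet
 facet normal -0.031 -0.263 -0.964
  outer loop
   vertex 0.8 1.3 0.8
   vertex 0.2 4.3 0.0
   vertex 4.8 2.3 0.4
  endloop
 endfacet
 facet normal 0.117 -0.736 -0.667
  outer loop
   vertex 0.8 1.3 0.8
   vertex 4.8 2.3 0.4
   vertex 4.2 0.3 2.5
  endloop
 endfacet
 facet normal 0.402 0.866 -0.296
  outer loop
   vertex 2.5 4.6 4.0
   vertex 4.8 2.3 0.4
   vertex 0.2 4.3 0.0
  endloop
 endfacet
 facet normal 0.517 0.832 -0.201
  outer loop
   vertex 2.5 4.6 4.0
   vertex 4.3 3.7 4.9
   vertex 4.8 2.3 0.4
  endloop
 endfacet
 facet normal -0.416 0.073 0.906
  outer loop
   vertex 2.5 4.6 4.0
   vertex 3.3 0.5 4.7
   vertex 4.3 3.7 4.9
  endloop
 endfacet
 facet normal -0.865 -0.040 0.500
  outer loop
   vertex 2.5 4.6 4.0
   vertex 0.2 4.3 0.0
   vertex 0.8 1.3 0.8
  endloop
 endfacet
 facet normal -0.846 -0.075 0.527
  outer loop
   vertex 2.5 4.6 4.0
   vertex 0.8 1.3 0.8
   vertex 3.3 0.5 4.7
  endloop
 endfacet
 facet normal -0.080 -0.995 0.058
  outer loop
   vertex 3.1 0.4 2.7
   vertex 4.2 0.3 2.5
   vertex 3.3 0.5 4.7
  endloop
 endfacet
 facet normal -0.138 -0.949 -0.283
  outer loop
   vertex 3.1 0.4 2.7
   vertex 0.8 1.3 0.8
   vertex 4.2 0.3 2.5
  endloop
 endfacet
 facet normal -0.425 -0.901 0.088
  outer loop
   vertex 3.1 0.4 2.7
   vertex 3.3 0.5 4.7
   vertex 0.8 1.3 0.8
  endloop
 endfacet
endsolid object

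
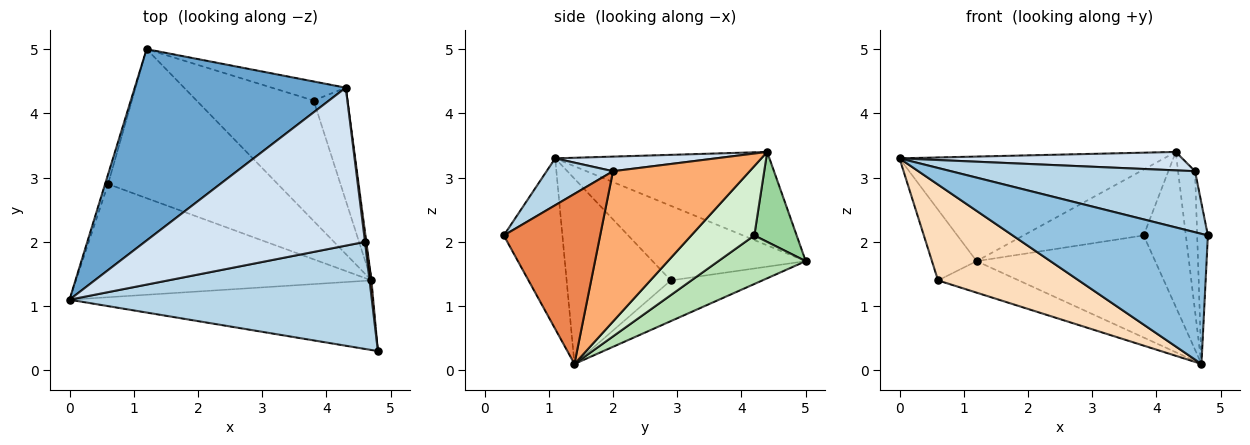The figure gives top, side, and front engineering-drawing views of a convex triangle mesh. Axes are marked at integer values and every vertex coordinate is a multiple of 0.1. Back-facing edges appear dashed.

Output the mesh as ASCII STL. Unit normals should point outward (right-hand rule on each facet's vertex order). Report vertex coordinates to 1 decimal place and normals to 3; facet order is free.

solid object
 facet normal -0.362 0.447 0.818
  outer loop
   vertex 4.3 4.4 3.4
   vertex 1.2 5.0 1.7
   vertex 0.0 1.1 3.3
  endloop
 endfacet
 facet normal -0.256 -0.852 -0.456
  outer loop
   vertex 4.7 1.4 0.1
   vertex 4.8 0.3 2.1
   vertex 0.0 1.1 3.3
  endloop
 endfacet
 facet normal 0.133 -0.491 0.861
  outer loop
   vertex 4.6 2.0 3.1
   vertex 0.0 1.1 3.3
   vertex 4.8 0.3 2.1
  endloop
 endfacet
 facet normal 0.066 -0.116 0.991
  outer loop
   vertex 4.6 2.0 3.1
   vertex 4.3 4.4 3.4
   vertex 0.0 1.1 3.3
  endloop
 endfacet
 facet normal 0.994 0.110 0.011
  outer loop
   vertex 4.6 2.0 3.1
   vertex 4.8 0.3 2.1
   vertex 4.7 1.4 0.1
  endloop
 endfacet
 facet normal 0.992 0.123 0.008
  outer loop
   vertex 4.6 2.0 3.1
   vertex 4.7 1.4 0.1
   vertex 4.3 4.4 3.4
  endloop
 endfacet
 facet normal -0.959 0.280 -0.038
  outer loop
   vertex 0.6 2.9 1.4
   vertex 0.0 1.1 3.3
   vertex 1.2 5.0 1.7
  endloop
 endfacet
 facet normal -0.432 -0.583 -0.688
  outer loop
   vertex 0.6 2.9 1.4
   vertex 4.7 1.4 0.1
   vertex 0.0 1.1 3.3
  endloop
 endfacet
 facet normal -0.228 0.201 -0.953
  outer loop
   vertex 0.6 2.9 1.4
   vertex 1.2 5.0 1.7
   vertex 4.7 1.4 0.1
  endloop
 endfacet
 facet normal 0.320 0.910 -0.263
  outer loop
   vertex 3.8 4.2 2.1
   vertex 1.2 5.0 1.7
   vertex 4.3 4.4 3.4
  endloop
 endfacet
 facet normal 0.302 0.616 -0.727
  outer loop
   vertex 3.8 4.2 2.1
   vertex 4.7 1.4 0.1
   vertex 1.2 5.0 1.7
  endloop
 endfacet
 facet normal 0.770 0.516 -0.376
  outer loop
   vertex 3.8 4.2 2.1
   vertex 4.3 4.4 3.4
   vertex 4.7 1.4 0.1
  endloop
 endfacet
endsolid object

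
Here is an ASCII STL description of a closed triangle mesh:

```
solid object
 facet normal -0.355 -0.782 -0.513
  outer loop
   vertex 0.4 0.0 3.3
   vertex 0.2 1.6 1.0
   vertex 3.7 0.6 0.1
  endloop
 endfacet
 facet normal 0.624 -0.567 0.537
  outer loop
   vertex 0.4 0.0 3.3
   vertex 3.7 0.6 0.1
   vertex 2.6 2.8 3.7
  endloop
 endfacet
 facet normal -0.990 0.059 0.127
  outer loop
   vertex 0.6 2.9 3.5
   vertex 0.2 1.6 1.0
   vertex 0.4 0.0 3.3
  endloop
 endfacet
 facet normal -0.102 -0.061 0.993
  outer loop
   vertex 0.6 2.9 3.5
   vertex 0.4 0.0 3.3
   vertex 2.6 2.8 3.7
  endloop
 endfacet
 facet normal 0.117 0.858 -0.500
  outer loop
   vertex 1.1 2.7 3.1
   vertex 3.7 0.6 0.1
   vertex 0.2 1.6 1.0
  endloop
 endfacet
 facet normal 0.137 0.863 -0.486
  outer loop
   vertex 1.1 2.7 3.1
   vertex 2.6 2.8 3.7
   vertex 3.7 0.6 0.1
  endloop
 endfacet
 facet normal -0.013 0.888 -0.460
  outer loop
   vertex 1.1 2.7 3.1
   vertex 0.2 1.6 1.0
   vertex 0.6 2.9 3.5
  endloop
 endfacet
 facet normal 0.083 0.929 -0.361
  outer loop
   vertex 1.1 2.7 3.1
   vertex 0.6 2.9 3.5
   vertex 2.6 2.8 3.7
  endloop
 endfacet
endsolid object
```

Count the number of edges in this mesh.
12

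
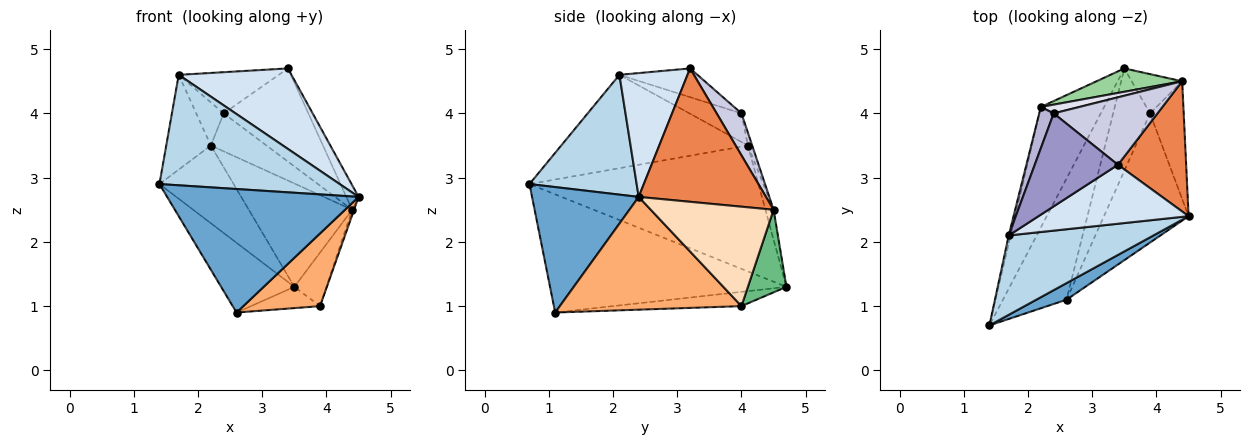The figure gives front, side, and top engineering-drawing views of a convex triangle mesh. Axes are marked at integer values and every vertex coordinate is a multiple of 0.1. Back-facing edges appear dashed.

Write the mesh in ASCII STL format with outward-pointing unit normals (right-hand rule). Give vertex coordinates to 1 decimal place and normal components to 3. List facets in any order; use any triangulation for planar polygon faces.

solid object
 facet normal 0.483 -0.868 0.116
  outer loop
   vertex 2.6 1.1 0.9
   vertex 4.5 2.4 2.7
   vertex 1.4 0.7 2.9
  endloop
 endfacet
 facet normal -0.850 0.263 -0.457
  outer loop
   vertex 2.6 1.1 0.9
   vertex 1.4 0.7 2.9
   vertex 3.5 4.7 1.3
  endloop
 endfacet
 facet normal 0.435 -0.731 0.525
  outer loop
   vertex 1.7 2.1 4.6
   vertex 1.4 0.7 2.9
   vertex 4.5 2.4 2.7
  endloop
 endfacet
 facet normal 0.438 -0.725 0.531
  outer loop
   vertex 1.7 2.1 4.6
   vertex 4.5 2.4 2.7
   vertex 3.4 3.2 4.7
  endloop
 endfacet
 facet normal 0.887 0.085 0.454
  outer loop
   vertex 4.4 4.5 2.5
   vertex 3.4 3.2 4.7
   vertex 4.5 2.4 2.7
  endloop
 endfacet
 facet normal 0.758 -0.320 -0.569
  outer loop
   vertex 3.9 4.0 1.0
   vertex 4.5 2.4 2.7
   vertex 2.6 1.1 0.9
  endloop
 endfacet
 facet normal -0.354 0.190 -0.916
  outer loop
   vertex 3.9 4.0 1.0
   vertex 2.6 1.1 0.9
   vertex 3.5 4.7 1.3
  endloop
 endfacet
 facet normal 0.947 0.015 -0.321
  outer loop
   vertex 3.9 4.0 1.0
   vertex 4.4 4.5 2.5
   vertex 4.5 2.4 2.7
  endloop
 endfacet
 facet normal 0.695 0.580 -0.425
  outer loop
   vertex 3.9 4.0 1.0
   vertex 3.5 4.7 1.3
   vertex 4.4 4.5 2.5
  endloop
 endfacet
 facet normal -0.077 0.973 0.220
  outer loop
   vertex 2.2 4.1 3.5
   vertex 4.4 4.5 2.5
   vertex 3.5 4.7 1.3
  endloop
 endfacet
 facet normal -0.858 0.278 -0.431
  outer loop
   vertex 2.2 4.1 3.5
   vertex 3.5 4.7 1.3
   vertex 1.4 0.7 2.9
  endloop
 endfacet
 facet normal -0.972 0.232 -0.020
  outer loop
   vertex 2.2 4.1 3.5
   vertex 1.4 0.7 2.9
   vertex 1.7 2.1 4.6
  endloop
 endfacet
 facet normal -0.301 0.386 0.872
  outer loop
   vertex 2.4 4.0 4.0
   vertex 1.7 2.1 4.6
   vertex 3.4 3.2 4.7
  endloop
 endfacet
 facet normal -0.807 0.426 0.408
  outer loop
   vertex 2.4 4.0 4.0
   vertex 2.2 4.1 3.5
   vertex 1.7 2.1 4.6
  endloop
 endfacet
 facet normal 0.231 0.788 0.571
  outer loop
   vertex 2.4 4.0 4.0
   vertex 3.4 3.2 4.7
   vertex 4.4 4.5 2.5
  endloop
 endfacet
 facet normal -0.075 0.972 0.224
  outer loop
   vertex 2.4 4.0 4.0
   vertex 4.4 4.5 2.5
   vertex 2.2 4.1 3.5
  endloop
 endfacet
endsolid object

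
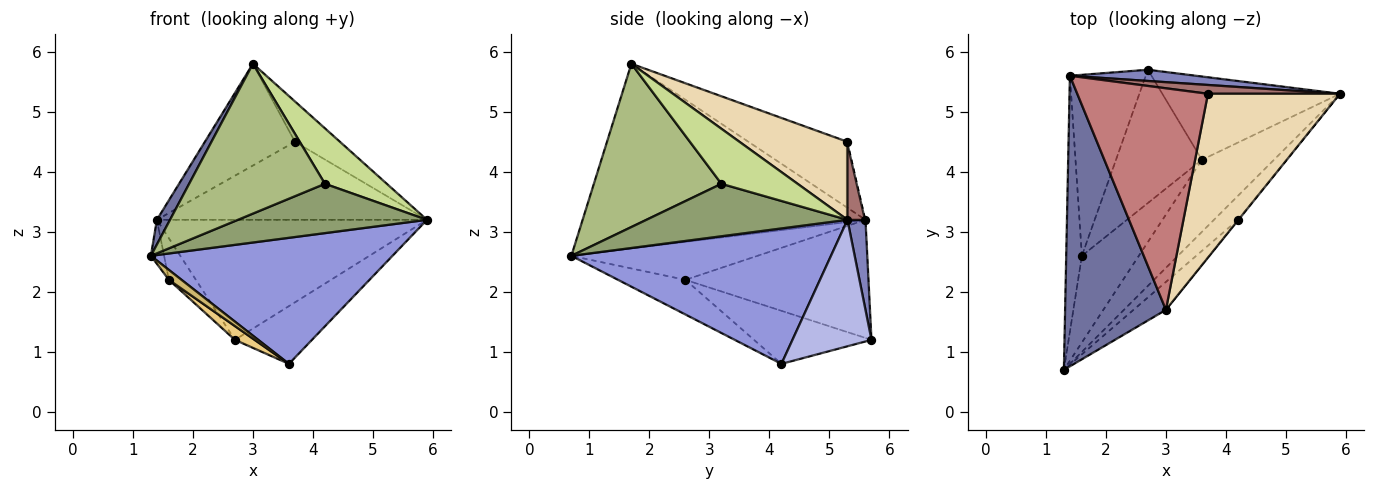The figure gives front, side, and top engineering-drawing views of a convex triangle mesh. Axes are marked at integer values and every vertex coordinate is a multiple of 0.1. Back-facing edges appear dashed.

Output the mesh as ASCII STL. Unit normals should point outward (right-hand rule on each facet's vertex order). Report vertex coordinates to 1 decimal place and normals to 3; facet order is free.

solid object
 facet normal -0.877 -0.041 0.479
  outer loop
   vertex 1.4 5.6 3.2
   vertex 1.3 0.7 2.6
   vertex 3.0 1.7 5.8
  endloop
 endfacet
 facet normal 0.066 0.993 0.093
  outer loop
   vertex 1.4 5.6 3.2
   vertex 5.9 5.3 3.2
   vertex 2.7 5.7 1.2
  endloop
 endfacet
 facet normal 0.682 -0.635 -0.363
  outer loop
   vertex 3.6 4.2 0.8
   vertex 5.9 5.3 3.2
   vertex 1.3 0.7 2.6
  endloop
 endfacet
 facet normal 0.505 0.492 -0.709
  outer loop
   vertex 3.6 4.2 0.8
   vertex 2.7 5.7 1.2
   vertex 5.9 5.3 3.2
  endloop
 endfacet
 facet normal 0.691 -0.650 -0.316
  outer loop
   vertex 4.2 3.2 3.8
   vertex 1.3 0.7 2.6
   vertex 5.9 5.3 3.2
  endloop
 endfacet
 facet normal 0.678 -0.722 -0.135
  outer loop
   vertex 4.2 3.2 3.8
   vertex 3.0 1.7 5.8
   vertex 1.3 0.7 2.6
  endloop
 endfacet
 facet normal 0.776 -0.630 -0.007
  outer loop
   vertex 4.2 3.2 3.8
   vertex 5.9 5.3 3.2
   vertex 3.0 1.7 5.8
  endloop
 endfacet
 facet normal -0.922 0.065 -0.381
  outer loop
   vertex 1.6 2.6 2.2
   vertex 1.3 0.7 2.6
   vertex 1.4 5.6 3.2
  endloop
 endfacet
 facet normal -0.835 0.123 -0.537
  outer loop
   vertex 1.6 2.6 2.2
   vertex 1.4 5.6 3.2
   vertex 2.7 5.7 1.2
  endloop
 endfacet
 facet normal -0.517 -0.097 -0.850
  outer loop
   vertex 1.6 2.6 2.2
   vertex 3.6 4.2 0.8
   vertex 1.3 0.7 2.6
  endloop
 endfacet
 facet normal -0.523 -0.088 -0.848
  outer loop
   vertex 1.6 2.6 2.2
   vertex 2.7 5.7 1.2
   vertex 3.6 4.2 0.8
  endloop
 endfacet
 facet normal 0.498 0.207 0.842
  outer loop
   vertex 3.7 5.3 4.5
   vertex 3.0 1.7 5.8
   vertex 5.9 5.3 3.2
  endloop
 endfacet
 facet normal 0.066 0.992 0.112
  outer loop
   vertex 3.7 5.3 4.5
   vertex 5.9 5.3 3.2
   vertex 1.4 5.6 3.2
  endloop
 endfacet
 facet normal -0.417 0.379 0.826
  outer loop
   vertex 3.7 5.3 4.5
   vertex 1.4 5.6 3.2
   vertex 3.0 1.7 5.8
  endloop
 endfacet
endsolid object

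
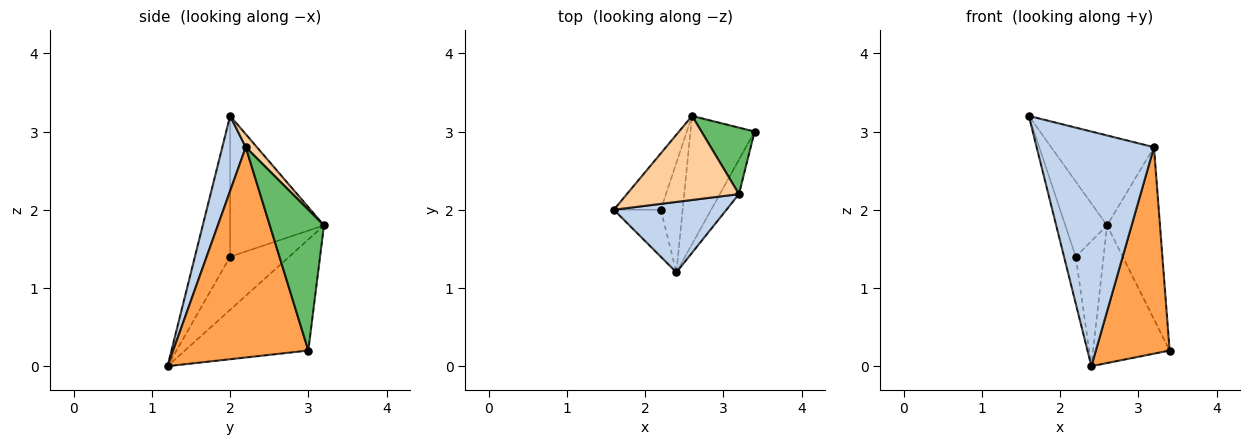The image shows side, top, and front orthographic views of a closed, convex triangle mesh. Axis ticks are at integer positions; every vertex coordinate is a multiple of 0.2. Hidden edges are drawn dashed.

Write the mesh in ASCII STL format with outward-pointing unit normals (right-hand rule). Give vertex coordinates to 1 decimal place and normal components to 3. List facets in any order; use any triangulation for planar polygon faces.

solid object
 facet normal -0.763 0.473 -0.441
  outer loop
   vertex 2.6 3.2 1.8
   vertex 3.4 3.0 0.2
   vertex 2.4 1.2 0.0
  endloop
 endfacet
 facet normal 0.188 -0.941 0.282
  outer loop
   vertex 3.2 2.2 2.8
   vertex 1.6 2.0 3.2
   vertex 2.4 1.2 0.0
  endloop
 endfacet
 facet normal 0.875 -0.477 -0.080
  outer loop
   vertex 3.2 2.2 2.8
   vertex 2.4 1.2 0.0
   vertex 3.4 3.0 0.2
  endloop
 endfacet
 facet normal 0.079 0.728 0.681
  outer loop
   vertex 3.2 2.2 2.8
   vertex 2.6 3.2 1.8
   vertex 1.6 2.0 3.2
  endloop
 endfacet
 facet normal 0.690 0.675 0.261
  outer loop
   vertex 3.2 2.2 2.8
   vertex 3.4 3.0 0.2
   vertex 2.6 3.2 1.8
  endloop
 endfacet
 facet normal -0.905 0.302 -0.302
  outer loop
   vertex 2.2 2.0 1.4
   vertex 2.4 1.2 0.0
   vertex 1.6 2.0 3.2
  endloop
 endfacet
 facet normal -0.874 0.389 -0.291
  outer loop
   vertex 2.2 2.0 1.4
   vertex 1.6 2.0 3.2
   vertex 2.6 3.2 1.8
  endloop
 endfacet
 facet normal -0.848 0.399 -0.349
  outer loop
   vertex 2.2 2.0 1.4
   vertex 2.6 3.2 1.8
   vertex 2.4 1.2 0.0
  endloop
 endfacet
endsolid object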